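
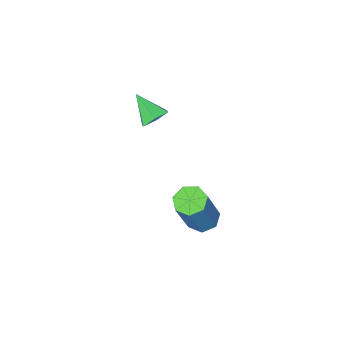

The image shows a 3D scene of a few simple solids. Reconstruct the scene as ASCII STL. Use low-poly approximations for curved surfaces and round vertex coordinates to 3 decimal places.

solid 
facet normal -0.395 -0.156 -0.905
outer loop
vertex 0.128 -0.15 -2.967
vertex -0.394 -0.069 -2.753
vertex -0.038 0.316 -2.975
endloop
endfacet
facet normal 0.855 0.297 -0.426
outer loop
vertex 0.128 -0.15 -2.967
vertex -0.038 0.316 -2.975
vertex 0.936 0.168 -1.122
endloop
endfacet
facet normal 0.855 0.295 -0.426
outer loop
vertex 0.936 0.168 -1.122
vertex -0.038 0.316 -2.975
vertex 0.771 0.635 -1.13
endloop
endfacet
facet normal 0.397 0.156 0.905
outer loop
vertex 0.936 0.168 -1.122
vertex 0.771 0.635 -1.13
vertex 0.414 0.249 -0.907
endloop
endfacet
facet normal -0.395 -0.157 -0.905
outer loop
vertex -0.038 0.316 -2.975
vertex -0.394 -0.069 -2.753
vertex -0.472 0.492 -2.816
endloop
endfacet
facet normal 0.272 0.921 -0.278
outer loop
vertex -0.038 0.316 -2.975
vertex -0.472 0.492 -2.816
vertex 0.771 0.635 -1.13
endloop
endfacet
facet normal 0.271 0.921 -0.278
outer loop
vertex 0.771 0.635 -1.13
vertex -0.472 0.492 -2.816
vertex 0.337 0.811 -0.97
endloop
endfacet
facet normal 0.397 0.156 0.905
outer loop
vertex 0.771 0.635 -1.13
vertex 0.337 0.811 -0.97
vertex 0.414 0.249 -0.907
endloop
endfacet
facet normal -0.396 -0.157 -0.905
outer loop
vertex -0.472 0.492 -2.816
vertex -0.394 -0.069 -2.753
vertex -0.847 0.245 -2.609
endloop
endfacet
facet normal -0.517 0.852 0.079
outer loop
vertex -0.472 0.492 -2.816
vertex -0.847 0.245 -2.609
vertex 0.337 0.811 -0.97
endloop
endfacet
facet normal -0.517 0.853 0.079
outer loop
vertex 0.337 0.811 -0.97
vertex -0.847 0.245 -2.609
vertex -0.039 0.564 -0.763
endloop
endfacet
facet normal 0.396 0.156 0.905
outer loop
vertex 0.337 0.811 -0.97
vertex -0.039 0.564 -0.763
vertex 0.414 0.249 -0.907
endloop
endfacet
facet normal -0.396 -0.157 -0.905
outer loop
vertex -0.847 0.245 -2.609
vertex -0.394 -0.069 -2.753
vertex -0.882 -0.238 -2.51
endloop
endfacet
facet normal -0.915 0.143 0.376
outer loop
vertex -0.847 0.245 -2.609
vertex -0.882 -0.238 -2.51
vertex -0.039 0.564 -0.763
endloop
endfacet
facet normal -0.915 0.141 0.377
outer loop
vertex -0.039 0.564 -0.763
vertex -0.882 -0.238 -2.51
vertex -0.073 0.081 -0.665
endloop
endfacet
facet normal 0.396 0.156 0.905
outer loop
vertex -0.039 0.564 -0.763
vertex -0.073 0.081 -0.665
vertex 0.414 0.249 -0.907
endloop
endfacet
facet normal -0.396 -0.157 -0.905
outer loop
vertex -0.882 -0.238 -2.51
vertex -0.394 -0.069 -2.753
vertex -0.549 -0.595 -2.594
endloop
endfacet
facet normal -0.625 -0.675 0.391
outer loop
vertex -0.882 -0.238 -2.51
vertex -0.549 -0.595 -2.594
vertex -0.073 0.081 -0.665
endloop
endfacet
facet normal -0.626 -0.674 0.391
outer loop
vertex -0.073 0.081 -0.665
vertex -0.549 -0.595 -2.594
vertex 0.259 -0.276 -0.749
endloop
endfacet
facet normal 0.396 0.155 0.905
outer loop
vertex -0.073 0.081 -0.665
vertex 0.259 -0.276 -0.749
vertex 0.414 0.249 -0.907
endloop
endfacet
facet normal -0.397 -0.156 -0.904
outer loop
vertex -0.549 -0.595 -2.594
vertex -0.394 -0.069 -2.753
vertex -0.1 -0.556 -2.798
endloop
endfacet
facet normal 0.136 -0.985 0.111
outer loop
vertex -0.549 -0.595 -2.594
vertex -0.1 -0.556 -2.798
vertex 0.259 -0.276 -0.749
endloop
endfacet
facet normal 0.135 -0.985 0.111
outer loop
vertex 0.259 -0.276 -0.749
vertex -0.1 -0.556 -2.798
vertex 0.709 -0.237 -0.952
endloop
endfacet
facet normal 0.395 0.156 0.905
outer loop
vertex 0.259 -0.276 -0.749
vertex 0.709 -0.237 -0.952
vertex 0.414 0.249 -0.907
endloop
endfacet
facet normal -0.395 -0.155 -0.905
outer loop
vertex -0.1 -0.556 -2.798
vertex -0.394 -0.069 -2.753
vertex 0.128 -0.15 -2.967
endloop
endfacet
facet normal 0.795 -0.552 -0.253
outer loop
vertex -0.1 -0.556 -2.798
vertex 0.128 -0.15 -2.967
vertex 0.709 -0.237 -0.952
endloop
endfacet
facet normal 0.795 -0.552 -0.253
outer loop
vertex 0.709 -0.237 -0.952
vertex 0.128 -0.15 -2.967
vertex 0.936 0.168 -1.122
endloop
endfacet
facet normal 0.397 0.157 0.904
outer loop
vertex 0.709 -0.237 -0.952
vertex 0.936 0.168 -1.122
vertex 0.414 0.249 -0.907
endloop
endfacet
facet normal -0.108 0.733 -0.672
outer loop
vertex 0.336 -1.446 1.878
vertex 0.112 -1.788 1.541
vertex -0.189 -1.518 1.884
endloop
endfacet
facet normal -0.034 0.323 0.946
outer loop
vertex 0.336 -1.446 1.878
vertex -0.189 -1.518 1.884
vertex 0.228 -2.572 2.259
endloop
endfacet
facet normal -0.108 0.733 -0.672
outer loop
vertex -0.189 -1.518 1.884
vertex 0.112 -1.788 1.541
vertex -0.413 -1.86 1.547
endloop
endfacet
facet normal -0.784 -0.092 0.614
outer loop
vertex -0.189 -1.518 1.884
vertex -0.413 -1.86 1.547
vertex 0.228 -2.572 2.259
endloop
endfacet
facet normal -0.108 0.734 -0.671
outer loop
vertex -0.413 -1.86 1.547
vertex 0.112 -1.788 1.541
vertex -0.112 -2.129 1.204
endloop
endfacet
facet normal -0.707 -0.704 -0.068
outer loop
vertex -0.413 -1.86 1.547
vertex -0.112 -2.129 1.204
vertex 0.228 -2.572 2.259
endloop
endfacet
facet normal -0.108 0.734 -0.671
outer loop
vertex -0.112 -2.129 1.204
vertex 0.112 -1.788 1.541
vertex 0.413 -2.057 1.198
endloop
endfacet
facet normal 0.119 -0.901 -0.417
outer loop
vertex -0.112 -2.129 1.204
vertex 0.413 -2.057 1.198
vertex 0.228 -2.572 2.259
endloop
endfacet
facet normal -0.110 0.733 -0.671
outer loop
vertex 0.413 -2.057 1.198
vertex 0.112 -1.788 1.541
vertex 0.637 -1.715 1.535
endloop
endfacet
facet normal 0.870 -0.486 -0.084
outer loop
vertex 0.413 -2.057 1.198
vertex 0.637 -1.715 1.535
vertex 0.228 -2.572 2.259
endloop
endfacet
facet normal -0.110 0.733 -0.671
outer loop
vertex 0.637 -1.715 1.535
vertex 0.112 -1.788 1.541
vertex 0.336 -1.446 1.878
endloop
endfacet
facet normal 0.793 0.126 0.597
outer loop
vertex 0.637 -1.715 1.535
vertex 0.336 -1.446 1.878
vertex 0.228 -2.572 2.259
endloop
endfacet

endsolid


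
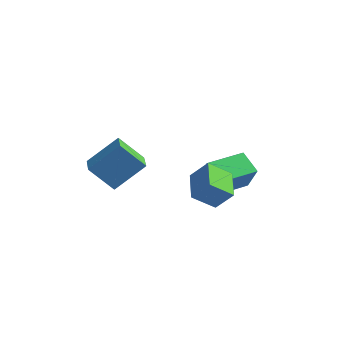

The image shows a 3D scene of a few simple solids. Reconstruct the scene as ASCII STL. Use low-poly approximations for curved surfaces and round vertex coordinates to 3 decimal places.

solid 
facet normal -0.610 -0.212 -0.764
outer loop
vertex 0.567 -3.444 1.064
vertex -0.264 -2.2 1.383
vertex 1.34 -2.718 0.245
endloop
endfacet
facet normal 0.543 -0.813 -0.208
outer loop
vertex 2.084 -2.46 1.177
vertex 0.567 -3.444 1.064
vertex 1.34 -2.718 0.245
endloop
endfacet
facet normal -0.610 -0.212 -0.764
outer loop
vertex 1.34 -2.718 0.245
vertex -0.264 -2.2 1.383
vertex 0.509 -1.474 0.564
endloop
endfacet
facet normal 0.577 0.542 -0.611
outer loop
vertex 0.509 -1.474 0.564
vertex 2.084 -2.46 1.177
vertex 1.34 -2.718 0.245
endloop
endfacet
facet normal -0.577 -0.542 0.611
outer loop
vertex 0.567 -3.444 1.064
vertex 0.48 -1.942 2.315
vertex -0.264 -2.2 1.383
endloop
endfacet
facet normal 0.543 -0.813 -0.208
outer loop
vertex 1.311 -3.186 1.996
vertex 0.567 -3.444 1.064
vertex 2.084 -2.46 1.177
endloop
endfacet
facet normal -0.577 -0.542 0.611
outer loop
vertex 1.311 -3.186 1.996
vertex 0.48 -1.942 2.315
vertex 0.567 -3.444 1.064
endloop
endfacet
facet normal -0.543 0.813 0.208
outer loop
vertex -0.264 -2.2 1.383
vertex 0.48 -1.942 2.315
vertex 0.509 -1.474 0.564
endloop
endfacet
facet normal 0.577 0.542 -0.611
outer loop
vertex 1.253 -1.216 1.496
vertex 2.084 -2.46 1.177
vertex 0.509 -1.474 0.564
endloop
endfacet
facet normal -0.543 0.813 0.208
outer loop
vertex 0.509 -1.474 0.564
vertex 0.48 -1.942 2.315
vertex 1.253 -1.216 1.496
endloop
endfacet
facet normal 0.610 0.212 0.764
outer loop
vertex 1.253 -1.216 1.496
vertex 1.311 -3.186 1.996
vertex 2.084 -2.46 1.177
endloop
endfacet
facet normal 0.610 0.212 0.764
outer loop
vertex 0.48 -1.942 2.315
vertex 1.311 -3.186 1.996
vertex 1.253 -1.216 1.496
endloop
endfacet
facet normal -0.597 0.771 -0.221
outer loop
vertex -4.319 -1.643 2.016
vertex -3.275 -1.18 0.812
vertex -5.275 -2.742 0.765
endloop
endfacet
facet normal -0.629 -0.279 0.726
outer loop
vertex -4.565 -3.66 1.028
vertex -4.319 -1.643 2.016
vertex -5.275 -2.742 0.765
endloop
endfacet
facet normal -0.597 0.771 -0.221
outer loop
vertex -5.275 -2.742 0.765
vertex -3.275 -1.18 0.812
vertex -4.231 -2.279 -0.439
endloop
endfacet
facet normal -0.498 -0.572 -0.652
outer loop
vertex -4.231 -2.279 -0.439
vertex -4.565 -3.66 1.028
vertex -5.275 -2.742 0.765
endloop
endfacet
facet normal 0.498 0.572 0.652
outer loop
vertex -4.319 -1.643 2.016
vertex -2.565 -2.098 1.075
vertex -3.275 -1.18 0.812
endloop
endfacet
facet normal -0.629 -0.279 0.726
outer loop
vertex -3.609 -2.561 2.279
vertex -4.319 -1.643 2.016
vertex -4.565 -3.66 1.028
endloop
endfacet
facet normal 0.498 0.572 0.652
outer loop
vertex -3.609 -2.561 2.279
vertex -2.565 -2.098 1.075
vertex -4.319 -1.643 2.016
endloop
endfacet
facet normal 0.629 0.279 -0.726
outer loop
vertex -3.275 -1.18 0.812
vertex -2.565 -2.098 1.075
vertex -4.231 -2.279 -0.439
endloop
endfacet
facet normal -0.498 -0.572 -0.652
outer loop
vertex -3.521 -3.197 -0.176
vertex -4.565 -3.66 1.028
vertex -4.231 -2.279 -0.439
endloop
endfacet
facet normal 0.629 0.279 -0.726
outer loop
vertex -4.231 -2.279 -0.439
vertex -2.565 -2.098 1.075
vertex -3.521 -3.197 -0.176
endloop
endfacet
facet normal 0.597 -0.771 0.221
outer loop
vertex -3.521 -3.197 -0.176
vertex -3.609 -2.561 2.279
vertex -4.565 -3.66 1.028
endloop
endfacet
facet normal 0.597 -0.771 0.221
outer loop
vertex -2.565 -2.098 1.075
vertex -3.609 -2.561 2.279
vertex -3.521 -3.197 -0.176
endloop
endfacet
facet normal -0.805 0.390 0.448
outer loop
vertex -0.298 -0.734 1.289
vertex 0.531 1.009 1.261
vertex -0.917 -0.461 -0.062
endloop
endfacet
facet normal -0.430 -0.903 0.015
outer loop
vertex 0.089 -0.949 -0.621
vertex -0.298 -0.734 1.289
vertex -0.917 -0.461 -0.062
endloop
endfacet
facet normal -0.805 0.390 0.448
outer loop
vertex -0.917 -0.461 -0.062
vertex 0.531 1.009 1.261
vertex -0.088 1.281 -0.089
endloop
endfacet
facet normal -0.409 0.181 -0.894
outer loop
vertex -0.088 1.281 -0.089
vertex 0.089 -0.949 -0.621
vertex -0.917 -0.461 -0.062
endloop
endfacet
facet normal 0.409 -0.180 0.894
outer loop
vertex -0.298 -0.734 1.289
vertex 1.537 0.521 0.702
vertex 0.531 1.009 1.261
endloop
endfacet
facet normal -0.429 -0.903 0.015
outer loop
vertex 0.708 -1.221 0.729
vertex -0.298 -0.734 1.289
vertex 0.089 -0.949 -0.621
endloop
endfacet
facet normal 0.410 -0.181 0.894
outer loop
vertex 0.708 -1.221 0.729
vertex 1.537 0.521 0.702
vertex -0.298 -0.734 1.289
endloop
endfacet
facet normal 0.430 0.903 -0.015
outer loop
vertex 0.531 1.009 1.261
vertex 1.537 0.521 0.702
vertex -0.088 1.281 -0.089
endloop
endfacet
facet normal -0.410 0.181 -0.894
outer loop
vertex 0.918 0.794 -0.649
vertex 0.089 -0.949 -0.621
vertex -0.088 1.281 -0.089
endloop
endfacet
facet normal 0.429 0.903 -0.014
outer loop
vertex -0.088 1.281 -0.089
vertex 1.537 0.521 0.702
vertex 0.918 0.794 -0.649
endloop
endfacet
facet normal 0.805 -0.390 -0.448
outer loop
vertex 0.918 0.794 -0.649
vertex 0.708 -1.221 0.729
vertex 0.089 -0.949 -0.621
endloop
endfacet
facet normal 0.805 -0.390 -0.448
outer loop
vertex 1.537 0.521 0.702
vertex 0.708 -1.221 0.729
vertex 0.918 0.794 -0.649
endloop
endfacet

endsolid


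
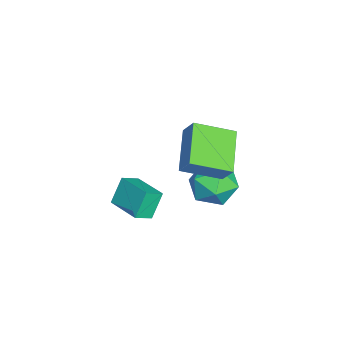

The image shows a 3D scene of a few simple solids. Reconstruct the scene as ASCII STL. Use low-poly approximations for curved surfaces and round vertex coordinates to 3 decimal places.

solid 
facet normal -0.911 -0.015 0.412
outer loop
vertex 1.783 1.857 2.189
vertex 1.464 3.417 1.539
vertex 1.415 1.436 1.36
endloop
endfacet
facet normal 0.185 -0.907 0.378
outer loop
vertex 3.136 1.463 0.581
vertex 1.783 1.857 2.189
vertex 1.415 1.436 1.36
endloop
endfacet
facet normal -0.911 -0.015 0.413
outer loop
vertex 1.415 1.436 1.36
vertex 1.464 3.417 1.539
vertex 1.095 2.996 0.71
endloop
endfacet
facet normal -0.369 -0.421 -0.829
outer loop
vertex 1.095 2.996 0.71
vertex 3.136 1.463 0.581
vertex 1.415 1.436 1.36
endloop
endfacet
facet normal 0.369 0.421 0.829
outer loop
vertex 1.783 1.857 2.189
vertex 3.185 3.444 0.76
vertex 1.464 3.417 1.539
endloop
endfacet
facet normal 0.185 -0.907 0.378
outer loop
vertex 3.505 1.884 1.41
vertex 1.783 1.857 2.189
vertex 3.136 1.463 0.581
endloop
endfacet
facet normal 0.368 0.421 0.829
outer loop
vertex 3.505 1.884 1.41
vertex 3.185 3.444 0.76
vertex 1.783 1.857 2.189
endloop
endfacet
facet normal -0.185 0.907 -0.378
outer loop
vertex 1.464 3.417 1.539
vertex 3.185 3.444 0.76
vertex 1.095 2.996 0.71
endloop
endfacet
facet normal -0.368 -0.421 -0.829
outer loop
vertex 2.817 3.023 -0.069
vertex 3.136 1.463 0.581
vertex 1.095 2.996 0.71
endloop
endfacet
facet normal -0.185 0.907 -0.378
outer loop
vertex 1.095 2.996 0.71
vertex 3.185 3.444 0.76
vertex 2.817 3.023 -0.069
endloop
endfacet
facet normal 0.911 0.014 -0.413
outer loop
vertex 2.817 3.023 -0.069
vertex 3.505 1.884 1.41
vertex 3.136 1.463 0.581
endloop
endfacet
facet normal 0.911 0.015 -0.412
outer loop
vertex 3.185 3.444 0.76
vertex 3.505 1.884 1.41
vertex 2.817 3.023 -0.069
endloop
endfacet
facet normal -0.346 0.938 -0.022
outer loop
vertex -0.382 3.197 -3.728
vertex -0.661 3.119 -2.674
vertex 0.334 3.479 -2.951
endloop
endfacet
facet normal 0.190 0.854 -0.485
outer loop
vertex -0.382 3.197 -3.728
vertex 0.334 3.479 -2.951
vertex 0.669 2.91 -3.822
endloop
endfacet
facet normal 0.008 0.337 -0.941
outer loop
vertex -0.382 3.197 -3.728
vertex 0.669 2.91 -3.822
vertex -0.118 2.197 -4.084
endloop
endfacet
facet normal -0.641 0.102 -0.761
outer loop
vertex -0.382 3.197 -3.728
vertex -0.118 2.197 -4.084
vertex -0.94 2.326 -3.374
endloop
endfacet
facet normal -0.860 0.473 -0.193
outer loop
vertex -0.382 3.197 -3.728
vertex -0.94 2.326 -3.374
vertex -0.661 3.119 -2.674
endloop
endfacet
facet normal 0.763 0.635 -0.121
outer loop
vertex 0.669 2.91 -3.822
vertex 0.334 3.479 -2.951
vertex 1.04 2.654 -2.826
endloop
endfacet
facet normal -0.104 0.771 0.628
outer loop
vertex 0.334 3.479 -2.951
vertex -0.661 3.119 -2.674
vertex 0.218 2.783 -2.116
endloop
endfacet
facet normal -0.935 0.018 0.353
outer loop
vertex -0.661 3.119 -2.674
vertex -0.94 2.326 -3.374
vertex -0.569 2.07 -2.378
endloop
endfacet
facet normal -0.581 -0.583 -0.567
outer loop
vertex -0.94 2.326 -3.374
vertex -0.118 2.197 -4.084
vertex -0.234 1.501 -3.249
endloop
endfacet
facet normal 0.469 -0.202 -0.860
outer loop
vertex -0.118 2.197 -4.084
vertex 0.669 2.91 -3.822
vertex 0.761 1.861 -3.526
endloop
endfacet
facet normal 0.641 -0.102 0.761
outer loop
vertex 0.482 1.783 -2.472
vertex 1.04 2.654 -2.826
vertex 0.218 2.783 -2.116
endloop
endfacet
facet normal -0.008 -0.337 0.941
outer loop
vertex 0.482 1.783 -2.472
vertex 0.218 2.783 -2.116
vertex -0.569 2.07 -2.378
endloop
endfacet
facet normal -0.190 -0.854 0.485
outer loop
vertex 0.482 1.783 -2.472
vertex -0.569 2.07 -2.378
vertex -0.234 1.501 -3.249
endloop
endfacet
facet normal 0.346 -0.938 0.022
outer loop
vertex 0.482 1.783 -2.472
vertex -0.234 1.501 -3.249
vertex 0.761 1.861 -3.526
endloop
endfacet
facet normal 0.860 -0.473 0.193
outer loop
vertex 0.482 1.783 -2.472
vertex 0.761 1.861 -3.526
vertex 1.04 2.654 -2.826
endloop
endfacet
facet normal 0.581 0.583 0.567
outer loop
vertex 0.218 2.783 -2.116
vertex 1.04 2.654 -2.826
vertex 0.334 3.479 -2.951
endloop
endfacet
facet normal -0.469 0.202 0.860
outer loop
vertex -0.569 2.07 -2.378
vertex 0.218 2.783 -2.116
vertex -0.661 3.119 -2.674
endloop
endfacet
facet normal -0.763 -0.635 0.121
outer loop
vertex -0.234 1.501 -3.249
vertex -0.569 2.07 -2.378
vertex -0.94 2.326 -3.374
endloop
endfacet
facet normal 0.104 -0.771 -0.628
outer loop
vertex 0.761 1.861 -3.526
vertex -0.234 1.501 -3.249
vertex -0.118 2.197 -4.084
endloop
endfacet
facet normal 0.935 -0.018 -0.353
outer loop
vertex 1.04 2.654 -2.826
vertex 0.761 1.861 -3.526
vertex 0.669 2.91 -3.822
endloop
endfacet
facet normal -0.454 0.292 0.842
outer loop
vertex 2.046 -0.784 -1.14
vertex 3.083 0.253 -0.94
vertex 1.573 -0.224 -1.589
endloop
endfacet
facet normal -0.701 -0.700 -0.135
outer loop
vertex 2.117 -0.573 -2.6
vertex 2.046 -0.784 -1.14
vertex 1.573 -0.224 -1.589
endloop
endfacet
facet normal -0.454 0.290 0.843
outer loop
vertex 1.573 -0.224 -1.589
vertex 3.083 0.253 -0.94
vertex 2.609 0.813 -1.388
endloop
endfacet
facet normal -0.551 0.652 -0.521
outer loop
vertex 2.609 0.813 -1.388
vertex 2.117 -0.573 -2.6
vertex 1.573 -0.224 -1.589
endloop
endfacet
facet normal 0.551 -0.652 0.521
outer loop
vertex 2.046 -0.784 -1.14
vertex 3.627 -0.096 -1.951
vertex 3.083 0.253 -0.94
endloop
endfacet
facet normal -0.700 -0.701 -0.135
outer loop
vertex 2.591 -1.133 -2.152
vertex 2.046 -0.784 -1.14
vertex 2.117 -0.573 -2.6
endloop
endfacet
facet normal 0.551 -0.652 0.521
outer loop
vertex 2.591 -1.133 -2.152
vertex 3.627 -0.096 -1.951
vertex 2.046 -0.784 -1.14
endloop
endfacet
facet normal 0.700 0.701 0.135
outer loop
vertex 3.083 0.253 -0.94
vertex 3.627 -0.096 -1.951
vertex 2.609 0.813 -1.388
endloop
endfacet
facet normal -0.551 0.652 -0.521
outer loop
vertex 3.154 0.464 -2.4
vertex 2.117 -0.573 -2.6
vertex 2.609 0.813 -1.388
endloop
endfacet
facet normal 0.701 0.701 0.136
outer loop
vertex 2.609 0.813 -1.388
vertex 3.627 -0.096 -1.951
vertex 3.154 0.464 -2.4
endloop
endfacet
facet normal 0.453 -0.291 -0.843
outer loop
vertex 3.154 0.464 -2.4
vertex 2.591 -1.133 -2.152
vertex 2.117 -0.573 -2.6
endloop
endfacet
facet normal 0.455 -0.291 -0.842
outer loop
vertex 3.627 -0.096 -1.951
vertex 2.591 -1.133 -2.152
vertex 3.154 0.464 -2.4
endloop
endfacet

endsolid


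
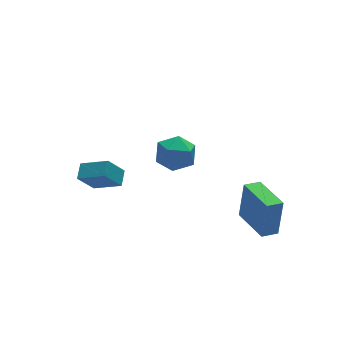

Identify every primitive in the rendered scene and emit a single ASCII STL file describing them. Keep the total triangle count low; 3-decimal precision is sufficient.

solid 
facet normal -0.832 0.541 -0.123
outer loop
vertex -2.128 -0.747 0.769
vertex -2.721 -1.563 1.192
vertex -2.313 -0.787 1.846
endloop
endfacet
facet normal -0.267 0.964 -0.010
outer loop
vertex -2.128 -0.747 0.769
vertex -2.313 -0.787 1.846
vertex -1.322 -0.516 1.471
endloop
endfacet
facet normal 0.214 0.828 -0.519
outer loop
vertex -2.128 -0.747 0.769
vertex -1.322 -0.516 1.471
vertex -1.118 -1.124 0.585
endloop
endfacet
facet normal -0.052 0.322 -0.945
outer loop
vertex -2.128 -0.747 0.769
vertex -1.118 -1.124 0.585
vertex -1.983 -1.771 0.412
endloop
endfacet
facet normal -0.699 0.145 -0.700
outer loop
vertex -2.128 -0.747 0.769
vertex -1.983 -1.771 0.412
vertex -2.721 -1.563 1.192
endloop
endfacet
facet normal 0.019 0.785 0.619
outer loop
vertex -1.322 -0.516 1.471
vertex -2.313 -0.787 1.846
vertex -1.417 -1.189 2.328
endloop
endfacet
facet normal -0.894 0.102 0.436
outer loop
vertex -2.313 -0.787 1.846
vertex -2.721 -1.563 1.192
vertex -2.282 -1.836 2.155
endloop
endfacet
facet normal -0.679 -0.539 -0.499
outer loop
vertex -2.721 -1.563 1.192
vertex -1.983 -1.771 0.412
vertex -2.078 -2.444 1.269
endloop
endfacet
facet normal 0.368 -0.253 -0.895
outer loop
vertex -1.983 -1.771 0.412
vertex -1.118 -1.124 0.585
vertex -1.087 -2.173 0.894
endloop
endfacet
facet normal 0.799 0.565 -0.204
outer loop
vertex -1.118 -1.124 0.585
vertex -1.322 -0.516 1.471
vertex -0.679 -1.397 1.548
endloop
endfacet
facet normal 0.052 -0.322 0.945
outer loop
vertex -1.272 -2.213 1.971
vertex -1.417 -1.189 2.328
vertex -2.282 -1.836 2.155
endloop
endfacet
facet normal -0.214 -0.828 0.519
outer loop
vertex -1.272 -2.213 1.971
vertex -2.282 -1.836 2.155
vertex -2.078 -2.444 1.269
endloop
endfacet
facet normal 0.267 -0.964 0.010
outer loop
vertex -1.272 -2.213 1.971
vertex -2.078 -2.444 1.269
vertex -1.087 -2.173 0.894
endloop
endfacet
facet normal 0.832 -0.541 0.123
outer loop
vertex -1.272 -2.213 1.971
vertex -1.087 -2.173 0.894
vertex -0.679 -1.397 1.548
endloop
endfacet
facet normal 0.699 -0.145 0.700
outer loop
vertex -1.272 -2.213 1.971
vertex -0.679 -1.397 1.548
vertex -1.417 -1.189 2.328
endloop
endfacet
facet normal -0.368 0.253 0.895
outer loop
vertex -2.282 -1.836 2.155
vertex -1.417 -1.189 2.328
vertex -2.313 -0.787 1.846
endloop
endfacet
facet normal -0.799 -0.565 0.204
outer loop
vertex -2.078 -2.444 1.269
vertex -2.282 -1.836 2.155
vertex -2.721 -1.563 1.192
endloop
endfacet
facet normal -0.019 -0.785 -0.619
outer loop
vertex -1.087 -2.173 0.894
vertex -2.078 -2.444 1.269
vertex -1.983 -1.771 0.412
endloop
endfacet
facet normal 0.894 -0.102 -0.436
outer loop
vertex -0.679 -1.397 1.548
vertex -1.087 -2.173 0.894
vertex -1.118 -1.124 0.585
endloop
endfacet
facet normal 0.679 0.539 0.499
outer loop
vertex -1.417 -1.189 2.328
vertex -0.679 -1.397 1.548
vertex -1.322 -0.516 1.471
endloop
endfacet
facet normal -0.985 -0.063 0.163
outer loop
vertex 1.932 -3.855 -1.926
vertex 1.758 -1.681 -2.133
vertex 1.606 -4.076 -3.978
endloop
endfacet
facet normal 0.079 -0.992 0.094
outer loop
vertex 2.502 -4.019 -4.127
vertex 1.932 -3.855 -1.926
vertex 1.606 -4.076 -3.978
endloop
endfacet
facet normal -0.985 -0.063 0.163
outer loop
vertex 1.606 -4.076 -3.978
vertex 1.758 -1.681 -2.133
vertex 1.432 -1.903 -4.185
endloop
endfacet
facet normal -0.157 -0.106 -0.982
outer loop
vertex 1.432 -1.903 -4.185
vertex 2.502 -4.019 -4.127
vertex 1.606 -4.076 -3.978
endloop
endfacet
facet normal 0.157 0.106 0.982
outer loop
vertex 1.932 -3.855 -1.926
vertex 2.654 -1.624 -2.282
vertex 1.758 -1.681 -2.133
endloop
endfacet
facet normal 0.080 -0.992 0.095
outer loop
vertex 2.828 -3.797 -2.075
vertex 1.932 -3.855 -1.926
vertex 2.502 -4.019 -4.127
endloop
endfacet
facet normal 0.156 0.106 0.982
outer loop
vertex 2.828 -3.797 -2.075
vertex 2.654 -1.624 -2.282
vertex 1.932 -3.855 -1.926
endloop
endfacet
facet normal -0.079 0.992 -0.095
outer loop
vertex 1.758 -1.681 -2.133
vertex 2.654 -1.624 -2.282
vertex 1.432 -1.903 -4.185
endloop
endfacet
facet normal -0.156 -0.106 -0.982
outer loop
vertex 2.328 -1.845 -4.334
vertex 2.502 -4.019 -4.127
vertex 1.432 -1.903 -4.185
endloop
endfacet
facet normal -0.080 0.992 -0.094
outer loop
vertex 1.432 -1.903 -4.185
vertex 2.654 -1.624 -2.282
vertex 2.328 -1.845 -4.334
endloop
endfacet
facet normal 0.985 0.063 -0.163
outer loop
vertex 2.328 -1.845 -4.334
vertex 2.828 -3.797 -2.075
vertex 2.502 -4.019 -4.127
endloop
endfacet
facet normal 0.985 0.063 -0.163
outer loop
vertex 2.654 -1.624 -2.282
vertex 2.828 -3.797 -2.075
vertex 2.328 -1.845 -4.334
endloop
endfacet
facet normal -0.478 -0.774 -0.415
outer loop
vertex -3.925 2.062 -2.601
vertex -4.993 3.108 -3.322
vertex -3.046 2.149 -3.776
endloop
endfacet
facet normal 0.643 -0.630 0.435
outer loop
vertex -2.587 2.892 -3.378
vertex -3.925 2.062 -2.601
vertex -3.046 2.149 -3.776
endloop
endfacet
facet normal -0.478 -0.774 -0.415
outer loop
vertex -3.046 2.149 -3.776
vertex -4.993 3.108 -3.322
vertex -4.114 3.195 -4.497
endloop
endfacet
facet normal 0.598 0.059 -0.800
outer loop
vertex -4.114 3.195 -4.497
vertex -2.587 2.892 -3.378
vertex -3.046 2.149 -3.776
endloop
endfacet
facet normal -0.598 -0.059 0.800
outer loop
vertex -3.925 2.062 -2.601
vertex -4.534 3.851 -2.924
vertex -4.993 3.108 -3.322
endloop
endfacet
facet normal 0.643 -0.630 0.435
outer loop
vertex -3.466 2.805 -2.203
vertex -3.925 2.062 -2.601
vertex -2.587 2.892 -3.378
endloop
endfacet
facet normal -0.598 -0.059 0.800
outer loop
vertex -3.466 2.805 -2.203
vertex -4.534 3.851 -2.924
vertex -3.925 2.062 -2.601
endloop
endfacet
facet normal -0.643 0.630 -0.435
outer loop
vertex -4.993 3.108 -3.322
vertex -4.534 3.851 -2.924
vertex -4.114 3.195 -4.497
endloop
endfacet
facet normal 0.598 0.059 -0.800
outer loop
vertex -3.655 3.938 -4.099
vertex -2.587 2.892 -3.378
vertex -4.114 3.195 -4.497
endloop
endfacet
facet normal -0.643 0.630 -0.435
outer loop
vertex -4.114 3.195 -4.497
vertex -4.534 3.851 -2.924
vertex -3.655 3.938 -4.099
endloop
endfacet
facet normal 0.478 0.774 0.415
outer loop
vertex -3.655 3.938 -4.099
vertex -3.466 2.805 -2.203
vertex -2.587 2.892 -3.378
endloop
endfacet
facet normal 0.478 0.774 0.415
outer loop
vertex -4.534 3.851 -2.924
vertex -3.466 2.805 -2.203
vertex -3.655 3.938 -4.099
endloop
endfacet

endsolid


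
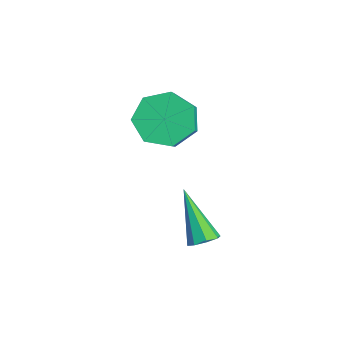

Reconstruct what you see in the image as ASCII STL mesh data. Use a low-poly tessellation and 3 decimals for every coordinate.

solid 
facet normal 0.642 0.119 -0.757
outer loop
vertex -0.688 3.554 -1.821
vertex -1.094 3.595 -2.159
vertex -0.813 3.937 -1.867
endloop
endfacet
facet normal 0.525 0.268 0.808
outer loop
vertex -0.688 3.554 -1.821
vertex -0.813 3.937 -1.867
vertex -2.346 3.365 -0.681
endloop
endfacet
facet normal 0.642 0.119 -0.757
outer loop
vertex -0.813 3.937 -1.867
vertex -1.094 3.595 -2.159
vertex -1.103 4.12 -2.084
endloop
endfacet
facet normal 0.114 0.829 0.547
outer loop
vertex -0.813 3.937 -1.867
vertex -1.103 4.12 -2.084
vertex -2.346 3.365 -0.681
endloop
endfacet
facet normal 0.643 0.119 -0.756
outer loop
vertex -1.103 4.12 -2.084
vertex -1.094 3.595 -2.159
vertex -1.387 3.996 -2.345
endloop
endfacet
facet normal -0.455 0.887 0.074
outer loop
vertex -1.103 4.12 -2.084
vertex -1.387 3.996 -2.345
vertex -2.346 3.365 -0.681
endloop
endfacet
facet normal 0.641 0.117 -0.758
outer loop
vertex -1.387 3.996 -2.345
vertex -1.094 3.595 -2.159
vertex -1.5 3.637 -2.496
endloop
endfacet
facet normal -0.849 0.408 -0.335
outer loop
vertex -1.387 3.996 -2.345
vertex -1.5 3.637 -2.496
vertex -2.346 3.365 -0.681
endloop
endfacet
facet normal 0.641 0.118 -0.758
outer loop
vertex -1.5 3.637 -2.496
vertex -1.094 3.595 -2.159
vertex -1.375 3.254 -2.45
endloop
endfacet
facet normal -0.837 -0.326 -0.439
outer loop
vertex -1.5 3.637 -2.496
vertex -1.375 3.254 -2.45
vertex -2.346 3.365 -0.681
endloop
endfacet
facet normal 0.643 0.117 -0.757
outer loop
vertex -1.375 3.254 -2.45
vertex -1.094 3.595 -2.159
vertex -1.086 3.071 -2.233
endloop
endfacet
facet normal -0.427 -0.886 -0.179
outer loop
vertex -1.375 3.254 -2.45
vertex -1.086 3.071 -2.233
vertex -2.346 3.365 -0.681
endloop
endfacet
facet normal 0.641 0.117 -0.759
outer loop
vertex -1.086 3.071 -2.233
vertex -1.094 3.595 -2.159
vertex -0.801 3.195 -1.973
endloop
endfacet
facet normal 0.142 -0.945 0.295
outer loop
vertex -1.086 3.071 -2.233
vertex -0.801 3.195 -1.973
vertex -2.346 3.365 -0.681
endloop
endfacet
facet normal 0.642 0.118 -0.757
outer loop
vertex -0.801 3.195 -1.973
vertex -1.094 3.595 -2.159
vertex -0.688 3.554 -1.821
endloop
endfacet
facet normal 0.537 -0.467 0.703
outer loop
vertex -0.801 3.195 -1.973
vertex -0.688 3.554 -1.821
vertex -2.346 3.365 -0.681
endloop
endfacet
facet normal -0.683 0.302 -0.665
outer loop
vertex -3.594 4.211 0.844
vertex -4.192 3.44 1.108
vertex -4.158 4.372 1.496
endloop
endfacet
facet normal 0.347 0.935 0.069
outer loop
vertex -3.594 4.211 0.844
vertex -4.158 4.372 1.496
vertex -2.87 3.89 1.549
endloop
endfacet
facet normal 0.347 0.935 0.069
outer loop
vertex -2.87 3.89 1.549
vertex -4.158 4.372 1.496
vertex -3.434 4.051 2.201
endloop
endfacet
facet normal 0.683 -0.303 0.665
outer loop
vertex -2.87 3.89 1.549
vertex -3.434 4.051 2.201
vertex -3.468 3.12 1.812
endloop
endfacet
facet normal -0.683 0.302 -0.666
outer loop
vertex -4.158 4.372 1.496
vertex -4.192 3.44 1.108
vertex -4.747 3.832 1.855
endloop
endfacet
facet normal -0.286 0.727 0.624
outer loop
vertex -4.158 4.372 1.496
vertex -4.747 3.832 1.855
vertex -3.434 4.051 2.201
endloop
endfacet
facet normal -0.286 0.727 0.624
outer loop
vertex -3.434 4.051 2.201
vertex -4.747 3.832 1.855
vertex -4.023 3.511 2.56
endloop
endfacet
facet normal 0.683 -0.303 0.665
outer loop
vertex -3.434 4.051 2.201
vertex -4.023 3.511 2.56
vertex -3.468 3.12 1.812
endloop
endfacet
facet normal -0.683 0.302 -0.666
outer loop
vertex -4.747 3.832 1.855
vertex -4.192 3.44 1.108
vertex -4.918 2.997 1.652
endloop
endfacet
facet normal -0.704 -0.028 0.710
outer loop
vertex -4.747 3.832 1.855
vertex -4.918 2.997 1.652
vertex -4.023 3.511 2.56
endloop
endfacet
facet normal -0.704 -0.028 0.710
outer loop
vertex -4.023 3.511 2.56
vertex -4.918 2.997 1.652
vertex -4.194 2.676 2.357
endloop
endfacet
facet normal 0.683 -0.302 0.665
outer loop
vertex -4.023 3.511 2.56
vertex -4.194 2.676 2.357
vertex -3.468 3.12 1.812
endloop
endfacet
facet normal -0.683 0.303 -0.665
outer loop
vertex -4.918 2.997 1.652
vertex -4.192 3.44 1.108
vertex -4.543 2.496 1.038
endloop
endfacet
facet normal -0.592 -0.763 0.261
outer loop
vertex -4.918 2.997 1.652
vertex -4.543 2.496 1.038
vertex -4.194 2.676 2.357
endloop
endfacet
facet normal -0.592 -0.763 0.261
outer loop
vertex -4.194 2.676 2.357
vertex -4.543 2.496 1.038
vertex -3.819 2.175 1.743
endloop
endfacet
facet normal 0.684 -0.302 0.664
outer loop
vertex -4.194 2.676 2.357
vertex -3.819 2.175 1.743
vertex -3.468 3.12 1.812
endloop
endfacet
facet normal -0.682 0.303 -0.665
outer loop
vertex -4.543 2.496 1.038
vertex -4.192 3.44 1.108
vertex -3.903 2.706 0.477
endloop
endfacet
facet normal -0.034 -0.922 -0.385
outer loop
vertex -4.543 2.496 1.038
vertex -3.903 2.706 0.477
vertex -3.819 2.175 1.743
endloop
endfacet
facet normal -0.034 -0.922 -0.385
outer loop
vertex -3.819 2.175 1.743
vertex -3.903 2.706 0.477
vertex -3.179 2.385 1.182
endloop
endfacet
facet normal 0.683 -0.302 0.666
outer loop
vertex -3.819 2.175 1.743
vertex -3.179 2.385 1.182
vertex -3.468 3.12 1.812
endloop
endfacet
facet normal -0.683 0.303 -0.665
outer loop
vertex -3.903 2.706 0.477
vertex -4.192 3.44 1.108
vertex -3.481 3.469 0.391
endloop
endfacet
facet normal 0.549 -0.387 -0.740
outer loop
vertex -3.903 2.706 0.477
vertex -3.481 3.469 0.391
vertex -3.179 2.385 1.182
endloop
endfacet
facet normal 0.549 -0.388 -0.741
outer loop
vertex -3.179 2.385 1.182
vertex -3.481 3.469 0.391
vertex -2.757 3.149 1.095
endloop
endfacet
facet normal 0.683 -0.302 0.665
outer loop
vertex -3.179 2.385 1.182
vertex -2.757 3.149 1.095
vertex -3.468 3.12 1.812
endloop
endfacet
facet normal -0.683 0.302 -0.665
outer loop
vertex -3.481 3.469 0.391
vertex -4.192 3.44 1.108
vertex -3.594 4.211 0.844
endloop
endfacet
facet normal 0.719 0.439 -0.540
outer loop
vertex -3.481 3.469 0.391
vertex -3.594 4.211 0.844
vertex -2.757 3.149 1.095
endloop
endfacet
facet normal 0.719 0.439 -0.538
outer loop
vertex -2.757 3.149 1.095
vertex -3.594 4.211 0.844
vertex -2.87 3.89 1.549
endloop
endfacet
facet normal 0.683 -0.303 0.665
outer loop
vertex -2.757 3.149 1.095
vertex -2.87 3.89 1.549
vertex -3.468 3.12 1.812
endloop
endfacet

endsolid


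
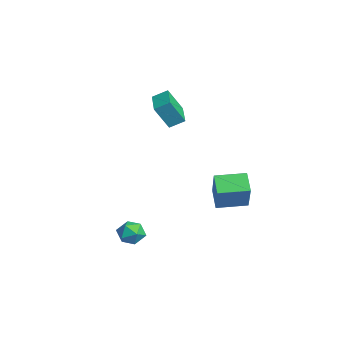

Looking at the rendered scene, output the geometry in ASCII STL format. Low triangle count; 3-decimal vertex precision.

solid 
facet normal -0.621 0.099 -0.777
outer loop
vertex 1.709 1.394 -1.818
vertex 1.85 3.095 -1.714
vertex 2.722 1.36 -2.632
endloop
endfacet
facet normal -0.082 -0.995 -0.061
outer loop
vertex 4.07 1.145 -0.946
vertex 1.709 1.394 -1.818
vertex 2.722 1.36 -2.632
endloop
endfacet
facet normal -0.622 0.099 -0.777
outer loop
vertex 2.722 1.36 -2.632
vertex 1.85 3.095 -1.714
vertex 2.862 3.061 -2.528
endloop
endfacet
facet normal 0.779 -0.026 -0.626
outer loop
vertex 2.862 3.061 -2.528
vertex 4.07 1.145 -0.946
vertex 2.722 1.36 -2.632
endloop
endfacet
facet normal -0.779 0.026 0.626
outer loop
vertex 1.709 1.394 -1.818
vertex 3.198 2.88 -0.028
vertex 1.85 3.095 -1.714
endloop
endfacet
facet normal -0.082 -0.995 -0.061
outer loop
vertex 3.058 1.179 -0.132
vertex 1.709 1.394 -1.818
vertex 4.07 1.145 -0.946
endloop
endfacet
facet normal -0.779 0.026 0.627
outer loop
vertex 3.058 1.179 -0.132
vertex 3.198 2.88 -0.028
vertex 1.709 1.394 -1.818
endloop
endfacet
facet normal 0.082 0.995 0.061
outer loop
vertex 1.85 3.095 -1.714
vertex 3.198 2.88 -0.028
vertex 2.862 3.061 -2.528
endloop
endfacet
facet normal 0.779 -0.026 -0.627
outer loop
vertex 4.211 2.846 -0.842
vertex 4.07 1.145 -0.946
vertex 2.862 3.061 -2.528
endloop
endfacet
facet normal 0.082 0.995 0.061
outer loop
vertex 2.862 3.061 -2.528
vertex 3.198 2.88 -0.028
vertex 4.211 2.846 -0.842
endloop
endfacet
facet normal 0.622 -0.099 0.777
outer loop
vertex 4.211 2.846 -0.842
vertex 3.058 1.179 -0.132
vertex 4.07 1.145 -0.946
endloop
endfacet
facet normal 0.621 -0.099 0.777
outer loop
vertex 3.198 2.88 -0.028
vertex 3.058 1.179 -0.132
vertex 4.211 2.846 -0.842
endloop
endfacet
facet normal -0.959 0.173 0.224
outer loop
vertex 2.261 -2.504 -3.923
vertex 2.053 -3.259 -4.231
vertex 2.257 -3.178 -3.419
endloop
endfacet
facet normal -0.527 0.511 0.679
outer loop
vertex 2.261 -2.504 -3.923
vertex 2.257 -3.178 -3.419
vertex 2.878 -2.613 -3.362
endloop
endfacet
facet normal -0.106 0.948 0.301
outer loop
vertex 2.261 -2.504 -3.923
vertex 2.878 -2.613 -3.362
vertex 3.058 -2.346 -4.139
endloop
endfacet
facet normal -0.279 0.879 -0.387
outer loop
vertex 2.261 -2.504 -3.923
vertex 3.058 -2.346 -4.139
vertex 2.548 -2.744 -4.676
endloop
endfacet
facet normal -0.807 0.400 -0.435
outer loop
vertex 2.261 -2.504 -3.923
vertex 2.548 -2.744 -4.676
vertex 2.053 -3.259 -4.231
endloop
endfacet
facet normal -0.111 0.022 0.994
outer loop
vertex 2.878 -2.613 -3.362
vertex 2.257 -3.178 -3.419
vertex 3.052 -3.436 -3.324
endloop
endfacet
facet normal -0.811 -0.525 0.256
outer loop
vertex 2.257 -3.178 -3.419
vertex 2.053 -3.259 -4.231
vertex 2.542 -3.834 -3.861
endloop
endfacet
facet normal -0.565 -0.157 -0.810
outer loop
vertex 2.053 -3.259 -4.231
vertex 2.548 -2.744 -4.676
vertex 2.722 -3.567 -4.638
endloop
endfacet
facet normal 0.288 0.618 -0.732
outer loop
vertex 2.548 -2.744 -4.676
vertex 3.058 -2.346 -4.139
vertex 3.343 -3.002 -4.581
endloop
endfacet
facet normal 0.568 0.729 0.382
outer loop
vertex 3.058 -2.346 -4.139
vertex 2.878 -2.613 -3.362
vertex 3.547 -2.921 -3.769
endloop
endfacet
facet normal 0.279 -0.879 0.387
outer loop
vertex 3.339 -3.676 -4.077
vertex 3.052 -3.436 -3.324
vertex 2.542 -3.834 -3.861
endloop
endfacet
facet normal 0.106 -0.948 -0.301
outer loop
vertex 3.339 -3.676 -4.077
vertex 2.542 -3.834 -3.861
vertex 2.722 -3.567 -4.638
endloop
endfacet
facet normal 0.527 -0.511 -0.679
outer loop
vertex 3.339 -3.676 -4.077
vertex 2.722 -3.567 -4.638
vertex 3.343 -3.002 -4.581
endloop
endfacet
facet normal 0.959 -0.173 -0.224
outer loop
vertex 3.339 -3.676 -4.077
vertex 3.343 -3.002 -4.581
vertex 3.547 -2.921 -3.769
endloop
endfacet
facet normal 0.807 -0.400 0.435
outer loop
vertex 3.339 -3.676 -4.077
vertex 3.547 -2.921 -3.769
vertex 3.052 -3.436 -3.324
endloop
endfacet
facet normal -0.288 -0.618 0.732
outer loop
vertex 2.542 -3.834 -3.861
vertex 3.052 -3.436 -3.324
vertex 2.257 -3.178 -3.419
endloop
endfacet
facet normal -0.568 -0.729 -0.382
outer loop
vertex 2.722 -3.567 -4.638
vertex 2.542 -3.834 -3.861
vertex 2.053 -3.259 -4.231
endloop
endfacet
facet normal 0.111 -0.022 -0.994
outer loop
vertex 3.343 -3.002 -4.581
vertex 2.722 -3.567 -4.638
vertex 2.548 -2.744 -4.676
endloop
endfacet
facet normal 0.811 0.525 -0.256
outer loop
vertex 3.547 -2.921 -3.769
vertex 3.343 -3.002 -4.581
vertex 3.058 -2.346 -4.139
endloop
endfacet
facet normal 0.565 0.157 0.810
outer loop
vertex 3.052 -3.436 -3.324
vertex 3.547 -2.921 -3.769
vertex 2.878 -2.613 -3.362
endloop
endfacet
facet normal -0.986 0.123 0.111
outer loop
vertex -2.382 -1.04 3.6
vertex -2.225 -0.21 4.077
vertex -2.439 -0.22 2.192
endloop
endfacet
facet normal -0.162 -0.856 -0.492
outer loop
vertex -0.595 -0.45 1.983
vertex -2.382 -1.04 3.6
vertex -2.439 -0.22 2.192
endloop
endfacet
facet normal -0.986 0.123 0.111
outer loop
vertex -2.439 -0.22 2.192
vertex -2.225 -0.21 4.077
vertex -2.282 0.61 2.669
endloop
endfacet
facet normal -0.035 0.503 -0.864
outer loop
vertex -2.282 0.61 2.669
vertex -0.595 -0.45 1.983
vertex -2.439 -0.22 2.192
endloop
endfacet
facet normal 0.035 -0.503 0.864
outer loop
vertex -2.382 -1.04 3.6
vertex -0.381 -0.44 3.868
vertex -2.225 -0.21 4.077
endloop
endfacet
facet normal -0.162 -0.856 -0.492
outer loop
vertex -0.538 -1.27 3.391
vertex -2.382 -1.04 3.6
vertex -0.595 -0.45 1.983
endloop
endfacet
facet normal 0.035 -0.503 0.864
outer loop
vertex -0.538 -1.27 3.391
vertex -0.381 -0.44 3.868
vertex -2.382 -1.04 3.6
endloop
endfacet
facet normal 0.162 0.856 0.492
outer loop
vertex -2.225 -0.21 4.077
vertex -0.381 -0.44 3.868
vertex -2.282 0.61 2.669
endloop
endfacet
facet normal -0.035 0.503 -0.864
outer loop
vertex -0.438 0.38 2.46
vertex -0.595 -0.45 1.983
vertex -2.282 0.61 2.669
endloop
endfacet
facet normal 0.162 0.856 0.492
outer loop
vertex -2.282 0.61 2.669
vertex -0.381 -0.44 3.868
vertex -0.438 0.38 2.46
endloop
endfacet
facet normal 0.986 -0.123 -0.111
outer loop
vertex -0.438 0.38 2.46
vertex -0.538 -1.27 3.391
vertex -0.595 -0.45 1.983
endloop
endfacet
facet normal 0.986 -0.123 -0.111
outer loop
vertex -0.381 -0.44 3.868
vertex -0.538 -1.27 3.391
vertex -0.438 0.38 2.46
endloop
endfacet

endsolid


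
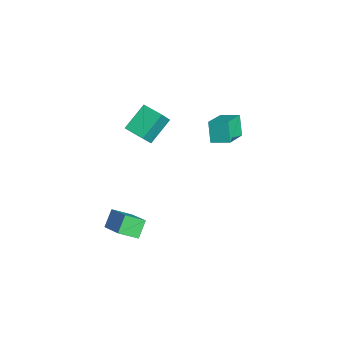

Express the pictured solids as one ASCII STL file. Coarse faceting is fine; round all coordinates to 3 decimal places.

solid 
facet normal -0.833 -0.159 -0.530
outer loop
vertex 2.26 -4.389 -4.13
vertex 1.611 -3.821 -3.281
vertex 2.434 -3.286 -4.735
endloop
endfacet
facet normal 0.536 -0.469 -0.701
outer loop
vertex 4.249 -2.939 -3.579
vertex 2.26 -4.389 -4.13
vertex 2.434 -3.286 -4.735
endloop
endfacet
facet normal -0.833 -0.159 -0.530
outer loop
vertex 2.434 -3.286 -4.735
vertex 1.611 -3.821 -3.281
vertex 1.785 -2.718 -3.886
endloop
endfacet
facet normal 0.137 0.869 -0.476
outer loop
vertex 1.785 -2.718 -3.886
vertex 4.249 -2.939 -3.579
vertex 2.434 -3.286 -4.735
endloop
endfacet
facet normal -0.137 -0.869 0.476
outer loop
vertex 2.26 -4.389 -4.13
vertex 3.426 -3.474 -2.125
vertex 1.611 -3.821 -3.281
endloop
endfacet
facet normal 0.536 -0.469 -0.701
outer loop
vertex 4.075 -4.042 -2.974
vertex 2.26 -4.389 -4.13
vertex 4.249 -2.939 -3.579
endloop
endfacet
facet normal -0.137 -0.869 0.476
outer loop
vertex 4.075 -4.042 -2.974
vertex 3.426 -3.474 -2.125
vertex 2.26 -4.389 -4.13
endloop
endfacet
facet normal -0.536 0.469 0.701
outer loop
vertex 1.611 -3.821 -3.281
vertex 3.426 -3.474 -2.125
vertex 1.785 -2.718 -3.886
endloop
endfacet
facet normal 0.137 0.869 -0.476
outer loop
vertex 3.6 -2.371 -2.73
vertex 4.249 -2.939 -3.579
vertex 1.785 -2.718 -3.886
endloop
endfacet
facet normal -0.536 0.469 0.701
outer loop
vertex 1.785 -2.718 -3.886
vertex 3.426 -3.474 -2.125
vertex 3.6 -2.371 -2.73
endloop
endfacet
facet normal 0.833 0.159 0.530
outer loop
vertex 3.6 -2.371 -2.73
vertex 4.075 -4.042 -2.974
vertex 4.249 -2.939 -3.579
endloop
endfacet
facet normal 0.833 0.159 0.530
outer loop
vertex 3.426 -3.474 -2.125
vertex 4.075 -4.042 -2.974
vertex 3.6 -2.371 -2.73
endloop
endfacet
facet normal -0.796 -0.591 0.133
outer loop
vertex -3.834 -0.576 0.567
vertex -4.519 0.07 -0.663
vertex -3.035 -1.908 -0.578
endloop
endfacet
facet normal 0.442 -0.417 0.794
outer loop
vertex -1.961 -1.11 -0.757
vertex -3.834 -0.576 0.567
vertex -3.035 -1.908 -0.578
endloop
endfacet
facet normal -0.796 -0.591 0.133
outer loop
vertex -3.035 -1.908 -0.578
vertex -4.519 0.07 -0.663
vertex -3.72 -1.262 -1.808
endloop
endfacet
facet normal 0.414 -0.690 -0.593
outer loop
vertex -3.72 -1.262 -1.808
vertex -1.961 -1.11 -0.757
vertex -3.035 -1.908 -0.578
endloop
endfacet
facet normal -0.414 0.690 0.593
outer loop
vertex -3.834 -0.576 0.567
vertex -3.445 0.868 -0.842
vertex -4.519 0.07 -0.663
endloop
endfacet
facet normal 0.442 -0.417 0.794
outer loop
vertex -2.76 0.222 0.388
vertex -3.834 -0.576 0.567
vertex -1.961 -1.11 -0.757
endloop
endfacet
facet normal -0.414 0.690 0.593
outer loop
vertex -2.76 0.222 0.388
vertex -3.445 0.868 -0.842
vertex -3.834 -0.576 0.567
endloop
endfacet
facet normal -0.442 0.417 -0.794
outer loop
vertex -4.519 0.07 -0.663
vertex -3.445 0.868 -0.842
vertex -3.72 -1.262 -1.808
endloop
endfacet
facet normal 0.414 -0.690 -0.593
outer loop
vertex -2.646 -0.464 -1.987
vertex -1.961 -1.11 -0.757
vertex -3.72 -1.262 -1.808
endloop
endfacet
facet normal -0.442 0.417 -0.794
outer loop
vertex -3.72 -1.262 -1.808
vertex -3.445 0.868 -0.842
vertex -2.646 -0.464 -1.987
endloop
endfacet
facet normal 0.796 0.591 -0.133
outer loop
vertex -2.646 -0.464 -1.987
vertex -2.76 0.222 0.388
vertex -1.961 -1.11 -0.757
endloop
endfacet
facet normal 0.796 0.591 -0.133
outer loop
vertex -3.445 0.868 -0.842
vertex -2.76 0.222 0.388
vertex -2.646 -0.464 -1.987
endloop
endfacet
facet normal -0.514 0.047 0.856
outer loop
vertex -2.543 2.908 -0.723
vertex -1.956 3.911 -0.426
vertex -4.05 4.077 -1.693
endloop
endfacet
facet normal -0.489 -0.836 -0.248
outer loop
vertex -3.304 4.009 -2.934
vertex -2.543 2.908 -0.723
vertex -4.05 4.077 -1.693
endloop
endfacet
facet normal -0.514 0.047 0.856
outer loop
vertex -4.05 4.077 -1.693
vertex -1.956 3.911 -0.426
vertex -3.463 5.081 -1.395
endloop
endfacet
facet normal -0.704 0.546 -0.453
outer loop
vertex -3.463 5.081 -1.395
vertex -3.304 4.009 -2.934
vertex -4.05 4.077 -1.693
endloop
endfacet
facet normal 0.704 -0.546 0.453
outer loop
vertex -2.543 2.908 -0.723
vertex -1.21 3.843 -1.667
vertex -1.956 3.911 -0.426
endloop
endfacet
facet normal -0.490 -0.836 -0.248
outer loop
vertex -1.797 2.839 -1.965
vertex -2.543 2.908 -0.723
vertex -3.304 4.009 -2.934
endloop
endfacet
facet normal 0.704 -0.546 0.453
outer loop
vertex -1.797 2.839 -1.965
vertex -1.21 3.843 -1.667
vertex -2.543 2.908 -0.723
endloop
endfacet
facet normal 0.489 0.836 0.248
outer loop
vertex -1.956 3.911 -0.426
vertex -1.21 3.843 -1.667
vertex -3.463 5.081 -1.395
endloop
endfacet
facet normal -0.704 0.546 -0.453
outer loop
vertex -2.717 5.012 -2.637
vertex -3.304 4.009 -2.934
vertex -3.463 5.081 -1.395
endloop
endfacet
facet normal 0.489 0.836 0.247
outer loop
vertex -3.463 5.081 -1.395
vertex -1.21 3.843 -1.667
vertex -2.717 5.012 -2.637
endloop
endfacet
facet normal 0.514 -0.047 -0.856
outer loop
vertex -2.717 5.012 -2.637
vertex -1.797 2.839 -1.965
vertex -3.304 4.009 -2.934
endloop
endfacet
facet normal 0.515 -0.047 -0.856
outer loop
vertex -1.21 3.843 -1.667
vertex -1.797 2.839 -1.965
vertex -2.717 5.012 -2.637
endloop
endfacet

endsolid


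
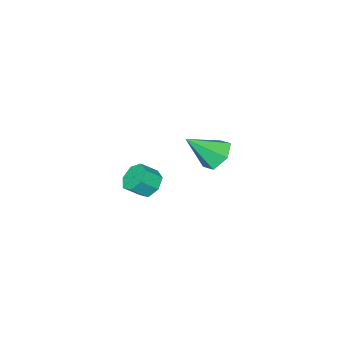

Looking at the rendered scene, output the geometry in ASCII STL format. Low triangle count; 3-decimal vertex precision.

solid 
facet normal -0.618 0.431 -0.658
outer loop
vertex 2.466 3.469 2.162
vertex 1.715 2.962 2.535
vertex 1.941 3.843 2.9
endloop
endfacet
facet normal 0.774 0.579 0.257
outer loop
vertex 2.466 3.469 2.162
vertex 1.941 3.843 2.9
vertex 2.925 2.118 3.825
endloop
endfacet
facet normal -0.617 0.431 -0.658
outer loop
vertex 1.941 3.843 2.9
vertex 1.715 2.962 2.535
vertex 1.19 3.337 3.273
endloop
endfacet
facet normal 0.084 0.508 0.857
outer loop
vertex 1.941 3.843 2.9
vertex 1.19 3.337 3.273
vertex 2.925 2.118 3.825
endloop
endfacet
facet normal -0.617 0.431 -0.658
outer loop
vertex 1.19 3.337 3.273
vertex 1.715 2.962 2.535
vertex 0.963 2.456 2.909
endloop
endfacet
facet normal -0.444 -0.242 0.863
outer loop
vertex 1.19 3.337 3.273
vertex 0.963 2.456 2.909
vertex 2.925 2.118 3.825
endloop
endfacet
facet normal -0.617 0.431 -0.658
outer loop
vertex 0.963 2.456 2.909
vertex 1.715 2.962 2.535
vertex 1.488 2.081 2.171
endloop
endfacet
facet normal -0.283 -0.921 0.267
outer loop
vertex 0.963 2.456 2.909
vertex 1.488 2.081 2.171
vertex 2.925 2.118 3.825
endloop
endfacet
facet normal -0.618 0.431 -0.658
outer loop
vertex 1.488 2.081 2.171
vertex 1.715 2.962 2.535
vertex 2.24 2.588 1.797
endloop
endfacet
facet normal 0.407 -0.850 -0.334
outer loop
vertex 1.488 2.081 2.171
vertex 2.24 2.588 1.797
vertex 2.925 2.118 3.825
endloop
endfacet
facet normal -0.618 0.431 -0.658
outer loop
vertex 2.24 2.588 1.797
vertex 1.715 2.962 2.535
vertex 2.466 3.469 2.162
endloop
endfacet
facet normal 0.935 -0.100 -0.339
outer loop
vertex 2.24 2.588 1.797
vertex 2.466 3.469 2.162
vertex 2.925 2.118 3.825
endloop
endfacet
facet normal -0.676 0.364 -0.640
outer loop
vertex 0.714 -3.269 -4.231
vertex 0.191 -3.04 -3.548
vertex 0.826 -2.56 -3.946
endloop
endfacet
facet normal 0.723 0.157 -0.673
outer loop
vertex 0.714 -3.269 -4.231
vertex 0.826 -2.56 -3.946
vertex 1.491 -3.689 -3.495
endloop
endfacet
facet normal 0.722 0.156 -0.674
outer loop
vertex 1.491 -3.689 -3.495
vertex 0.826 -2.56 -3.946
vertex 1.604 -2.98 -3.21
endloop
endfacet
facet normal 0.677 -0.365 0.640
outer loop
vertex 1.491 -3.689 -3.495
vertex 1.604 -2.98 -3.21
vertex 0.969 -3.46 -2.812
endloop
endfacet
facet normal -0.677 0.365 -0.639
outer loop
vertex 0.826 -2.56 -3.946
vertex 0.191 -3.04 -3.548
vertex 0.461 -2.213 -3.361
endloop
endfacet
facet normal 0.564 0.815 -0.131
outer loop
vertex 0.826 -2.56 -3.946
vertex 0.461 -2.213 -3.361
vertex 1.604 -2.98 -3.21
endloop
endfacet
facet normal 0.564 0.815 -0.131
outer loop
vertex 1.604 -2.98 -3.21
vertex 0.461 -2.213 -3.361
vertex 1.239 -2.633 -2.625
endloop
endfacet
facet normal 0.677 -0.365 0.639
outer loop
vertex 1.604 -2.98 -3.21
vertex 1.239 -2.633 -2.625
vertex 0.969 -3.46 -2.812
endloop
endfacet
facet normal -0.676 0.365 -0.640
outer loop
vertex 0.461 -2.213 -3.361
vertex 0.191 -3.04 -3.548
vertex -0.108 -2.488 -2.917
endloop
endfacet
facet normal -0.018 0.860 0.510
outer loop
vertex 0.461 -2.213 -3.361
vertex -0.108 -2.488 -2.917
vertex 1.239 -2.633 -2.625
endloop
endfacet
facet normal -0.018 0.860 0.510
outer loop
vertex 1.239 -2.633 -2.625
vertex -0.108 -2.488 -2.917
vertex 0.67 -2.908 -2.181
endloop
endfacet
facet normal 0.676 -0.365 0.640
outer loop
vertex 1.239 -2.633 -2.625
vertex 0.67 -2.908 -2.181
vertex 0.969 -3.46 -2.812
endloop
endfacet
facet normal -0.677 0.365 -0.640
outer loop
vertex -0.108 -2.488 -2.917
vertex 0.191 -3.04 -3.548
vertex -0.451 -3.179 -2.948
endloop
endfacet
facet normal -0.587 0.257 0.767
outer loop
vertex -0.108 -2.488 -2.917
vertex -0.451 -3.179 -2.948
vertex 0.67 -2.908 -2.181
endloop
endfacet
facet normal -0.587 0.258 0.767
outer loop
vertex 0.67 -2.908 -2.181
vertex -0.451 -3.179 -2.948
vertex 0.326 -3.599 -2.212
endloop
endfacet
facet normal 0.676 -0.365 0.640
outer loop
vertex 0.67 -2.908 -2.181
vertex 0.326 -3.599 -2.212
vertex 0.969 -3.46 -2.812
endloop
endfacet
facet normal -0.677 0.365 -0.639
outer loop
vertex -0.451 -3.179 -2.948
vertex 0.191 -3.04 -3.548
vertex -0.311 -3.765 -3.431
endloop
endfacet
facet normal -0.714 -0.539 0.447
outer loop
vertex -0.451 -3.179 -2.948
vertex -0.311 -3.765 -3.431
vertex 0.326 -3.599 -2.212
endloop
endfacet
facet normal -0.714 -0.540 0.446
outer loop
vertex 0.326 -3.599 -2.212
vertex -0.311 -3.765 -3.431
vertex 0.467 -4.185 -2.695
endloop
endfacet
facet normal 0.676 -0.365 0.640
outer loop
vertex 0.326 -3.599 -2.212
vertex 0.467 -4.185 -2.695
vertex 0.969 -3.46 -2.812
endloop
endfacet
facet normal -0.677 0.365 -0.639
outer loop
vertex -0.311 -3.765 -3.431
vertex 0.191 -3.04 -3.548
vertex 0.207 -3.805 -4.002
endloop
endfacet
facet normal -0.303 -0.930 -0.210
outer loop
vertex -0.311 -3.765 -3.431
vertex 0.207 -3.805 -4.002
vertex 0.467 -4.185 -2.695
endloop
endfacet
facet normal -0.303 -0.930 -0.210
outer loop
vertex 0.467 -4.185 -2.695
vertex 0.207 -3.805 -4.002
vertex 0.985 -4.225 -3.266
endloop
endfacet
facet normal 0.677 -0.365 0.639
outer loop
vertex 0.467 -4.185 -2.695
vertex 0.985 -4.225 -3.266
vertex 0.969 -3.46 -2.812
endloop
endfacet
facet normal -0.676 0.366 -0.640
outer loop
vertex 0.207 -3.805 -4.002
vertex 0.191 -3.04 -3.548
vertex 0.714 -3.269 -4.231
endloop
endfacet
facet normal 0.336 -0.620 -0.709
outer loop
vertex 0.207 -3.805 -4.002
vertex 0.714 -3.269 -4.231
vertex 0.985 -4.225 -3.266
endloop
endfacet
facet normal 0.336 -0.620 -0.709
outer loop
vertex 0.985 -4.225 -3.266
vertex 0.714 -3.269 -4.231
vertex 1.491 -3.689 -3.495
endloop
endfacet
facet normal 0.676 -0.365 0.639
outer loop
vertex 0.985 -4.225 -3.266
vertex 1.491 -3.689 -3.495
vertex 0.969 -3.46 -2.812
endloop
endfacet

endsolid


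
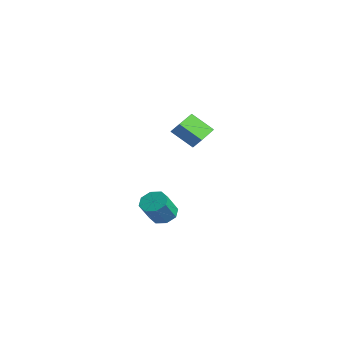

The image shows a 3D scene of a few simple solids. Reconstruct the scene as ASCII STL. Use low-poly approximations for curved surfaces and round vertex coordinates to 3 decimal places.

solid 
facet normal -0.266 0.567 -0.780
outer loop
vertex 3.136 -1.824 -1.585
vertex 2.741 -2.435 -1.895
vertex 2.559 -1.844 -1.403
endloop
endfacet
facet normal 0.145 0.823 0.549
outer loop
vertex 3.136 -1.824 -1.585
vertex 2.559 -1.844 -1.403
vertex 3.533 -2.675 -0.415
endloop
endfacet
facet normal 0.146 0.823 0.548
outer loop
vertex 3.533 -2.675 -0.415
vertex 2.559 -1.844 -1.403
vertex 2.957 -2.694 -0.233
endloop
endfacet
facet normal 0.265 -0.567 0.780
outer loop
vertex 3.533 -2.675 -0.415
vertex 2.957 -2.694 -0.233
vertex 3.139 -3.285 -0.725
endloop
endfacet
facet normal -0.265 0.567 -0.780
outer loop
vertex 2.559 -1.844 -1.403
vertex 2.741 -2.435 -1.895
vertex 2.09 -2.209 -1.509
endloop
endfacet
facet normal -0.571 0.559 0.601
outer loop
vertex 2.559 -1.844 -1.403
vertex 2.09 -2.209 -1.509
vertex 2.957 -2.694 -0.233
endloop
endfacet
facet normal -0.572 0.559 0.601
outer loop
vertex 2.957 -2.694 -0.233
vertex 2.09 -2.209 -1.509
vertex 2.487 -3.06 -0.34
endloop
endfacet
facet normal 0.265 -0.568 0.780
outer loop
vertex 2.957 -2.694 -0.233
vertex 2.487 -3.06 -0.34
vertex 3.139 -3.285 -0.725
endloop
endfacet
facet normal -0.266 0.567 -0.780
outer loop
vertex 2.09 -2.209 -1.509
vertex 2.741 -2.435 -1.895
vertex 2.002 -2.707 -1.841
endloop
endfacet
facet normal -0.953 -0.032 0.301
outer loop
vertex 2.09 -2.209 -1.509
vertex 2.002 -2.707 -1.841
vertex 2.487 -3.06 -0.34
endloop
endfacet
facet normal -0.953 -0.032 0.300
outer loop
vertex 2.487 -3.06 -0.34
vertex 2.002 -2.707 -1.841
vertex 2.399 -3.557 -0.672
endloop
endfacet
facet normal 0.264 -0.568 0.780
outer loop
vertex 2.487 -3.06 -0.34
vertex 2.399 -3.557 -0.672
vertex 3.139 -3.285 -0.725
endloop
endfacet
facet normal -0.266 0.568 -0.779
outer loop
vertex 2.002 -2.707 -1.841
vertex 2.741 -2.435 -1.895
vertex 2.347 -3.045 -2.205
endloop
endfacet
facet normal -0.777 -0.604 -0.175
outer loop
vertex 2.002 -2.707 -1.841
vertex 2.347 -3.045 -2.205
vertex 2.399 -3.557 -0.672
endloop
endfacet
facet normal -0.778 -0.604 -0.175
outer loop
vertex 2.399 -3.557 -0.672
vertex 2.347 -3.045 -2.205
vertex 2.744 -3.896 -1.035
endloop
endfacet
facet normal 0.264 -0.567 0.780
outer loop
vertex 2.399 -3.557 -0.672
vertex 2.744 -3.896 -1.035
vertex 3.139 -3.285 -0.725
endloop
endfacet
facet normal -0.265 0.567 -0.780
outer loop
vertex 2.347 -3.045 -2.205
vertex 2.741 -2.435 -1.895
vertex 2.923 -3.026 -2.387
endloop
endfacet
facet normal -0.146 -0.823 -0.549
outer loop
vertex 2.347 -3.045 -2.205
vertex 2.923 -3.026 -2.387
vertex 2.744 -3.896 -1.035
endloop
endfacet
facet normal -0.145 -0.823 -0.549
outer loop
vertex 2.744 -3.896 -1.035
vertex 2.923 -3.026 -2.387
vertex 3.321 -3.876 -1.217
endloop
endfacet
facet normal 0.266 -0.567 0.780
outer loop
vertex 2.744 -3.896 -1.035
vertex 3.321 -3.876 -1.217
vertex 3.139 -3.285 -0.725
endloop
endfacet
facet normal -0.265 0.568 -0.780
outer loop
vertex 2.923 -3.026 -2.387
vertex 2.741 -2.435 -1.895
vertex 3.393 -2.66 -2.28
endloop
endfacet
facet normal 0.572 -0.559 -0.601
outer loop
vertex 2.923 -3.026 -2.387
vertex 3.393 -2.66 -2.28
vertex 3.321 -3.876 -1.217
endloop
endfacet
facet normal 0.571 -0.559 -0.601
outer loop
vertex 3.321 -3.876 -1.217
vertex 3.393 -2.66 -2.28
vertex 3.79 -3.511 -1.111
endloop
endfacet
facet normal 0.265 -0.567 0.780
outer loop
vertex 3.321 -3.876 -1.217
vertex 3.79 -3.511 -1.111
vertex 3.139 -3.285 -0.725
endloop
endfacet
facet normal -0.264 0.568 -0.780
outer loop
vertex 3.393 -2.66 -2.28
vertex 2.741 -2.435 -1.895
vertex 3.481 -2.163 -1.948
endloop
endfacet
facet normal 0.953 0.032 -0.300
outer loop
vertex 3.393 -2.66 -2.28
vertex 3.481 -2.163 -1.948
vertex 3.79 -3.511 -1.111
endloop
endfacet
facet normal 0.953 0.032 -0.301
outer loop
vertex 3.79 -3.511 -1.111
vertex 3.481 -2.163 -1.948
vertex 3.878 -3.013 -0.779
endloop
endfacet
facet normal 0.266 -0.567 0.780
outer loop
vertex 3.79 -3.511 -1.111
vertex 3.878 -3.013 -0.779
vertex 3.139 -3.285 -0.725
endloop
endfacet
facet normal -0.264 0.567 -0.780
outer loop
vertex 3.481 -2.163 -1.948
vertex 2.741 -2.435 -1.895
vertex 3.136 -1.824 -1.585
endloop
endfacet
facet normal 0.778 0.604 0.175
outer loop
vertex 3.481 -2.163 -1.948
vertex 3.136 -1.824 -1.585
vertex 3.878 -3.013 -0.779
endloop
endfacet
facet normal 0.777 0.604 0.176
outer loop
vertex 3.878 -3.013 -0.779
vertex 3.136 -1.824 -1.585
vertex 3.533 -2.675 -0.415
endloop
endfacet
facet normal 0.266 -0.568 0.779
outer loop
vertex 3.878 -3.013 -0.779
vertex 3.533 -2.675 -0.415
vertex 3.139 -3.285 -0.725
endloop
endfacet
facet normal -0.579 -0.505 0.640
outer loop
vertex -3.557 2.443 1.549
vertex -4.362 3.756 1.856
vertex -4.14 2.246 0.866
endloop
endfacet
facet normal 0.512 -0.836 -0.196
outer loop
vertex -3.178 3.084 -0.196
vertex -3.557 2.443 1.549
vertex -4.14 2.246 0.866
endloop
endfacet
facet normal -0.579 -0.505 0.640
outer loop
vertex -4.14 2.246 0.866
vertex -4.362 3.756 1.856
vertex -4.945 3.558 1.172
endloop
endfacet
facet normal -0.633 -0.215 -0.743
outer loop
vertex -4.945 3.558 1.172
vertex -3.178 3.084 -0.196
vertex -4.14 2.246 0.866
endloop
endfacet
facet normal 0.634 0.215 0.743
outer loop
vertex -3.557 2.443 1.549
vertex -3.4 4.594 0.794
vertex -4.362 3.756 1.856
endloop
endfacet
facet normal 0.513 -0.836 -0.196
outer loop
vertex -2.595 3.282 0.488
vertex -3.557 2.443 1.549
vertex -3.178 3.084 -0.196
endloop
endfacet
facet normal 0.633 0.215 0.744
outer loop
vertex -2.595 3.282 0.488
vertex -3.4 4.594 0.794
vertex -3.557 2.443 1.549
endloop
endfacet
facet normal -0.513 0.836 0.195
outer loop
vertex -4.362 3.756 1.856
vertex -3.4 4.594 0.794
vertex -4.945 3.558 1.172
endloop
endfacet
facet normal -0.633 -0.214 -0.744
outer loop
vertex -3.983 4.397 0.111
vertex -3.178 3.084 -0.196
vertex -4.945 3.558 1.172
endloop
endfacet
facet normal -0.512 0.836 0.196
outer loop
vertex -4.945 3.558 1.172
vertex -3.4 4.594 0.794
vertex -3.983 4.397 0.111
endloop
endfacet
facet normal 0.579 0.505 -0.640
outer loop
vertex -3.983 4.397 0.111
vertex -2.595 3.282 0.488
vertex -3.178 3.084 -0.196
endloop
endfacet
facet normal 0.579 0.505 -0.640
outer loop
vertex -3.4 4.594 0.794
vertex -2.595 3.282 0.488
vertex -3.983 4.397 0.111
endloop
endfacet

endsolid


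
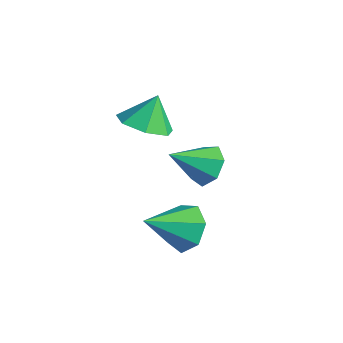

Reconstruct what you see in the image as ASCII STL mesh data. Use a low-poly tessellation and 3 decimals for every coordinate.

solid 
facet normal 0.073 -0.469 -0.880
outer loop
vertex -1.968 -0.095 1.362
vertex -2.763 0.41 1.027
vertex -1.797 0.662 0.973
endloop
endfacet
facet normal 0.757 0.155 0.635
outer loop
vertex -1.968 -0.095 1.362
vertex -1.797 0.662 0.973
vertex -2.857 1.01 2.153
endloop
endfacet
facet normal 0.073 -0.469 -0.880
outer loop
vertex -1.797 0.662 0.973
vertex -2.763 0.41 1.027
vertex -2.353 1.229 0.625
endloop
endfacet
facet normal 0.582 0.755 0.300
outer loop
vertex -1.797 0.662 0.973
vertex -2.353 1.229 0.625
vertex -2.857 1.01 2.153
endloop
endfacet
facet normal 0.073 -0.469 -0.880
outer loop
vertex -2.353 1.229 0.625
vertex -2.763 0.41 1.027
vertex -3.218 1.18 0.579
endloop
endfacet
facet normal -0.063 0.991 0.121
outer loop
vertex -2.353 1.229 0.625
vertex -3.218 1.18 0.579
vertex -2.857 1.01 2.153
endloop
endfacet
facet normal 0.074 -0.469 -0.880
outer loop
vertex -3.218 1.18 0.579
vertex -2.763 0.41 1.027
vertex -3.74 0.551 0.87
endloop
endfacet
facet normal -0.693 0.683 0.233
outer loop
vertex -3.218 1.18 0.579
vertex -3.74 0.551 0.87
vertex -2.857 1.01 2.153
endloop
endfacet
facet normal 0.074 -0.468 -0.880
outer loop
vertex -3.74 0.551 0.87
vertex -2.763 0.41 1.027
vertex -3.527 -0.184 1.279
endloop
endfacet
facet normal -0.833 0.065 0.550
outer loop
vertex -3.74 0.551 0.87
vertex -3.527 -0.184 1.279
vertex -2.857 1.01 2.153
endloop
endfacet
facet normal 0.074 -0.469 -0.880
outer loop
vertex -3.527 -0.184 1.279
vertex -2.763 0.41 1.027
vertex -2.738 -0.471 1.498
endloop
endfacet
facet normal -0.377 -0.400 0.835
outer loop
vertex -3.527 -0.184 1.279
vertex -2.738 -0.471 1.498
vertex -2.857 1.01 2.153
endloop
endfacet
facet normal 0.073 -0.469 -0.880
outer loop
vertex -2.738 -0.471 1.498
vertex -2.763 0.41 1.027
vertex -1.968 -0.095 1.362
endloop
endfacet
facet normal 0.330 -0.360 0.873
outer loop
vertex -2.738 -0.471 1.498
vertex -1.968 -0.095 1.362
vertex -2.857 1.01 2.153
endloop
endfacet
facet normal 0.195 0.788 -0.583
outer loop
vertex -1.422 1.76 -1.868
vertex -1.857 2.268 -1.327
vertex -1.021 2.067 -1.319
endloop
endfacet
facet normal 0.662 -0.747 -0.066
outer loop
vertex -1.422 1.76 -1.868
vertex -1.021 2.067 -1.319
vertex -2.183 0.952 -0.353
endloop
endfacet
facet normal 0.195 0.788 -0.584
outer loop
vertex -1.021 2.067 -1.319
vertex -1.857 2.268 -1.327
vertex -1.249 2.526 -0.776
endloop
endfacet
facet normal 0.763 -0.299 0.573
outer loop
vertex -1.021 2.067 -1.319
vertex -1.249 2.526 -0.776
vertex -2.183 0.952 -0.353
endloop
endfacet
facet normal 0.194 0.788 -0.584
outer loop
vertex -1.249 2.526 -0.776
vertex -1.857 2.268 -1.327
vertex -1.935 2.79 -0.648
endloop
endfacet
facet normal 0.228 0.124 0.966
outer loop
vertex -1.249 2.526 -0.776
vertex -1.935 2.79 -0.648
vertex -2.183 0.952 -0.353
endloop
endfacet
facet normal 0.196 0.788 -0.583
outer loop
vertex -1.935 2.79 -0.648
vertex -1.857 2.268 -1.327
vertex -2.562 2.662 -1.032
endloop
endfacet
facet normal -0.541 0.204 0.816
outer loop
vertex -1.935 2.79 -0.648
vertex -2.562 2.662 -1.032
vertex -2.183 0.952 -0.353
endloop
endfacet
facet normal 0.196 0.788 -0.584
outer loop
vertex -2.562 2.662 -1.032
vertex -1.857 2.268 -1.327
vertex -2.658 2.237 -1.638
endloop
endfacet
facet normal -0.964 -0.120 0.237
outer loop
vertex -2.562 2.662 -1.032
vertex -2.658 2.237 -1.638
vertex -2.183 0.952 -0.353
endloop
endfacet
facet normal 0.196 0.788 -0.583
outer loop
vertex -2.658 2.237 -1.638
vertex -1.857 2.268 -1.327
vertex -2.151 1.836 -2.01
endloop
endfacet
facet normal -0.723 -0.603 -0.336
outer loop
vertex -2.658 2.237 -1.638
vertex -2.151 1.836 -2.01
vertex -2.183 0.952 -0.353
endloop
endfacet
facet normal 0.196 0.789 -0.583
outer loop
vertex -2.151 1.836 -2.01
vertex -1.857 2.268 -1.327
vertex -1.422 1.76 -1.868
endloop
endfacet
facet normal -0.000 -0.882 -0.471
outer loop
vertex -2.151 1.836 -2.01
vertex -1.422 1.76 -1.868
vertex -2.183 0.952 -0.353
endloop
endfacet
facet normal 0.110 0.831 -0.545
outer loop
vertex 1.372 -0.112 -0.816
vertex 0.686 -0.399 -1.391
vertex 0.618 0.122 -0.611
endloop
endfacet
facet normal 0.282 0.070 0.957
outer loop
vertex 1.372 -0.112 -0.816
vertex 0.618 0.122 -0.611
vertex 0.494 -1.861 -0.429
endloop
endfacet
facet normal 0.109 0.831 -0.546
outer loop
vertex 0.618 0.122 -0.611
vertex 0.686 -0.399 -1.391
vertex -0.085 -0.037 -0.994
endloop
endfacet
facet normal -0.495 0.110 0.862
outer loop
vertex 0.618 0.122 -0.611
vertex -0.085 -0.037 -0.994
vertex 0.494 -1.861 -0.429
endloop
endfacet
facet normal 0.109 0.831 -0.545
outer loop
vertex -0.085 -0.037 -0.994
vertex 0.686 -0.399 -1.391
vertex -0.207 -0.468 -1.675
endloop
endfacet
facet normal -0.933 -0.204 0.296
outer loop
vertex -0.085 -0.037 -0.994
vertex -0.207 -0.468 -1.675
vertex 0.494 -1.861 -0.429
endloop
endfacet
facet normal 0.110 0.830 -0.546
outer loop
vertex -0.207 -0.468 -1.675
vertex 0.686 -0.399 -1.391
vertex 0.344 -0.848 -2.142
endloop
endfacet
facet normal -0.705 -0.636 -0.314
outer loop
vertex -0.207 -0.468 -1.675
vertex 0.344 -0.848 -2.142
vertex 0.494 -1.861 -0.429
endloop
endfacet
facet normal 0.110 0.830 -0.546
outer loop
vertex 0.344 -0.848 -2.142
vertex 0.686 -0.399 -1.391
vertex 1.152 -0.89 -2.043
endloop
endfacet
facet normal 0.018 -0.860 -0.510
outer loop
vertex 0.344 -0.848 -2.142
vertex 1.152 -0.89 -2.043
vertex 0.494 -1.861 -0.429
endloop
endfacet
facet normal 0.110 0.830 -0.547
outer loop
vertex 1.152 -0.89 -2.043
vertex 0.686 -0.399 -1.391
vertex 1.61 -0.562 -1.453
endloop
endfacet
facet normal 0.692 -0.708 -0.144
outer loop
vertex 1.152 -0.89 -2.043
vertex 1.61 -0.562 -1.453
vertex 0.494 -1.861 -0.429
endloop
endfacet
facet normal 0.110 0.831 -0.546
outer loop
vertex 1.61 -0.562 -1.453
vertex 0.686 -0.399 -1.391
vertex 1.372 -0.112 -0.816
endloop
endfacet
facet normal 0.809 -0.293 0.509
outer loop
vertex 1.61 -0.562 -1.453
vertex 1.372 -0.112 -0.816
vertex 0.494 -1.861 -0.429
endloop
endfacet

endsolid


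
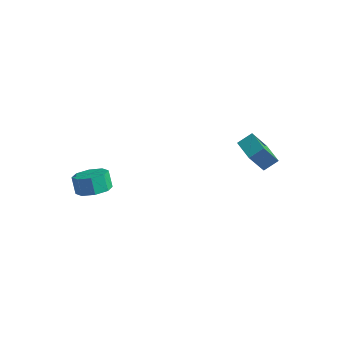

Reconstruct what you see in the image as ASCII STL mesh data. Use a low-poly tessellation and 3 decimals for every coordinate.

solid 
facet normal -0.788 0.612 0.070
outer loop
vertex 2.563 3.818 2.097
vertex 3.108 4.727 0.285
vertex 1.977 3.123 1.573
endloop
endfacet
facet normal -0.259 -0.433 0.864
outer loop
vertex 3.072 2.273 1.475
vertex 2.563 3.818 2.097
vertex 1.977 3.123 1.573
endloop
endfacet
facet normal -0.788 0.612 0.070
outer loop
vertex 1.977 3.123 1.573
vertex 3.108 4.727 0.285
vertex 2.522 4.032 -0.24
endloop
endfacet
facet normal -0.559 -0.662 -0.500
outer loop
vertex 2.522 4.032 -0.24
vertex 3.072 2.273 1.475
vertex 1.977 3.123 1.573
endloop
endfacet
facet normal 0.559 0.662 0.500
outer loop
vertex 2.563 3.818 2.097
vertex 4.203 3.877 0.187
vertex 3.108 4.727 0.285
endloop
endfacet
facet normal -0.260 -0.433 0.863
outer loop
vertex 3.658 2.968 2.0
vertex 2.563 3.818 2.097
vertex 3.072 2.273 1.475
endloop
endfacet
facet normal 0.558 0.662 0.500
outer loop
vertex 3.658 2.968 2.0
vertex 4.203 3.877 0.187
vertex 2.563 3.818 2.097
endloop
endfacet
facet normal 0.259 0.433 -0.863
outer loop
vertex 3.108 4.727 0.285
vertex 4.203 3.877 0.187
vertex 2.522 4.032 -0.24
endloop
endfacet
facet normal -0.558 -0.662 -0.500
outer loop
vertex 3.617 3.182 -0.337
vertex 3.072 2.273 1.475
vertex 2.522 4.032 -0.24
endloop
endfacet
facet normal 0.259 0.433 -0.864
outer loop
vertex 2.522 4.032 -0.24
vertex 4.203 3.877 0.187
vertex 3.617 3.182 -0.337
endloop
endfacet
facet normal 0.788 -0.612 -0.070
outer loop
vertex 3.617 3.182 -0.337
vertex 3.658 2.968 2.0
vertex 3.072 2.273 1.475
endloop
endfacet
facet normal 0.788 -0.612 -0.070
outer loop
vertex 4.203 3.877 0.187
vertex 3.658 2.968 2.0
vertex 3.617 3.182 -0.337
endloop
endfacet
facet normal 0.397 -0.362 -0.843
outer loop
vertex -2.915 -2.572 0.636
vertex -3.732 -3.189 0.516
vertex -3.491 -2.232 0.219
endloop
endfacet
facet normal 0.555 0.827 -0.092
outer loop
vertex -2.915 -2.572 0.636
vertex -3.491 -2.232 0.219
vertex -3.352 -2.175 1.564
endloop
endfacet
facet normal 0.555 0.827 -0.092
outer loop
vertex -3.352 -2.175 1.564
vertex -3.491 -2.232 0.219
vertex -3.928 -1.835 1.147
endloop
endfacet
facet normal -0.397 0.362 0.843
outer loop
vertex -3.352 -2.175 1.564
vertex -3.928 -1.835 1.147
vertex -4.168 -2.791 1.444
endloop
endfacet
facet normal 0.397 -0.362 -0.844
outer loop
vertex -3.491 -2.232 0.219
vertex -3.732 -3.189 0.516
vertex -4.208 -2.452 -0.024
endloop
endfacet
facet normal -0.124 0.890 -0.439
outer loop
vertex -3.491 -2.232 0.219
vertex -4.208 -2.452 -0.024
vertex -3.928 -1.835 1.147
endloop
endfacet
facet normal -0.124 0.890 -0.439
outer loop
vertex -3.928 -1.835 1.147
vertex -4.208 -2.452 -0.024
vertex -4.645 -2.055 0.904
endloop
endfacet
facet normal -0.397 0.362 0.844
outer loop
vertex -3.928 -1.835 1.147
vertex -4.645 -2.055 0.904
vertex -4.168 -2.791 1.444
endloop
endfacet
facet normal 0.397 -0.361 -0.844
outer loop
vertex -4.208 -2.452 -0.024
vertex -3.732 -3.189 0.516
vertex -4.646 -3.104 0.049
endloop
endfacet
facet normal -0.731 0.432 -0.529
outer loop
vertex -4.208 -2.452 -0.024
vertex -4.646 -3.104 0.049
vertex -4.645 -2.055 0.904
endloop
endfacet
facet normal -0.731 0.432 -0.529
outer loop
vertex -4.645 -2.055 0.904
vertex -4.646 -3.104 0.049
vertex -5.083 -2.707 0.977
endloop
endfacet
facet normal -0.397 0.361 0.844
outer loop
vertex -4.645 -2.055 0.904
vertex -5.083 -2.707 0.977
vertex -4.168 -2.791 1.444
endloop
endfacet
facet normal 0.397 -0.362 -0.843
outer loop
vertex -4.646 -3.104 0.049
vertex -3.732 -3.189 0.516
vertex -4.548 -3.805 0.396
endloop
endfacet
facet normal -0.909 -0.280 -0.308
outer loop
vertex -4.646 -3.104 0.049
vertex -4.548 -3.805 0.396
vertex -5.083 -2.707 0.977
endloop
endfacet
facet normal -0.909 -0.280 -0.308
outer loop
vertex -5.083 -2.707 0.977
vertex -4.548 -3.805 0.396
vertex -4.985 -3.408 1.324
endloop
endfacet
facet normal -0.397 0.362 0.843
outer loop
vertex -5.083 -2.707 0.977
vertex -4.985 -3.408 1.324
vertex -4.168 -2.791 1.444
endloop
endfacet
facet normal 0.397 -0.362 -0.843
outer loop
vertex -4.548 -3.805 0.396
vertex -3.732 -3.189 0.516
vertex -3.972 -4.145 0.813
endloop
endfacet
facet normal -0.555 -0.827 0.092
outer loop
vertex -4.548 -3.805 0.396
vertex -3.972 -4.145 0.813
vertex -4.985 -3.408 1.324
endloop
endfacet
facet normal -0.555 -0.827 0.092
outer loop
vertex -4.985 -3.408 1.324
vertex -3.972 -4.145 0.813
vertex -4.409 -3.748 1.741
endloop
endfacet
facet normal -0.397 0.362 0.843
outer loop
vertex -4.985 -3.408 1.324
vertex -4.409 -3.748 1.741
vertex -4.168 -2.791 1.444
endloop
endfacet
facet normal 0.397 -0.362 -0.844
outer loop
vertex -3.972 -4.145 0.813
vertex -3.732 -3.189 0.516
vertex -3.255 -3.925 1.056
endloop
endfacet
facet normal 0.124 -0.890 0.439
outer loop
vertex -3.972 -4.145 0.813
vertex -3.255 -3.925 1.056
vertex -4.409 -3.748 1.741
endloop
endfacet
facet normal 0.124 -0.890 0.439
outer loop
vertex -4.409 -3.748 1.741
vertex -3.255 -3.925 1.056
vertex -3.692 -3.528 1.984
endloop
endfacet
facet normal -0.397 0.362 0.844
outer loop
vertex -4.409 -3.748 1.741
vertex -3.692 -3.528 1.984
vertex -4.168 -2.791 1.444
endloop
endfacet
facet normal 0.397 -0.361 -0.844
outer loop
vertex -3.255 -3.925 1.056
vertex -3.732 -3.189 0.516
vertex -2.817 -3.273 0.983
endloop
endfacet
facet normal 0.731 -0.432 0.529
outer loop
vertex -3.255 -3.925 1.056
vertex -2.817 -3.273 0.983
vertex -3.692 -3.528 1.984
endloop
endfacet
facet normal 0.731 -0.432 0.529
outer loop
vertex -3.692 -3.528 1.984
vertex -2.817 -3.273 0.983
vertex -3.254 -2.876 1.911
endloop
endfacet
facet normal -0.397 0.361 0.844
outer loop
vertex -3.692 -3.528 1.984
vertex -3.254 -2.876 1.911
vertex -4.168 -2.791 1.444
endloop
endfacet
facet normal 0.397 -0.362 -0.843
outer loop
vertex -2.817 -3.273 0.983
vertex -3.732 -3.189 0.516
vertex -2.915 -2.572 0.636
endloop
endfacet
facet normal 0.909 0.280 0.308
outer loop
vertex -2.817 -3.273 0.983
vertex -2.915 -2.572 0.636
vertex -3.254 -2.876 1.911
endloop
endfacet
facet normal 0.909 0.280 0.308
outer loop
vertex -3.254 -2.876 1.911
vertex -2.915 -2.572 0.636
vertex -3.352 -2.175 1.564
endloop
endfacet
facet normal -0.397 0.362 0.843
outer loop
vertex -3.254 -2.876 1.911
vertex -3.352 -2.175 1.564
vertex -4.168 -2.791 1.444
endloop
endfacet

endsolid
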